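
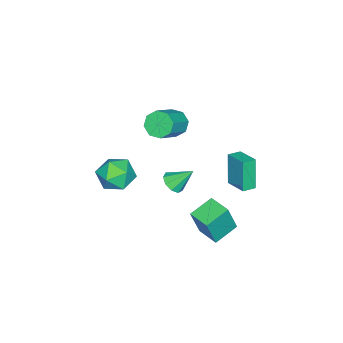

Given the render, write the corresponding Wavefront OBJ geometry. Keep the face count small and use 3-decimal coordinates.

v 1.385 -0.624 -1.494
v 1.843 -0.081 -1.839
v 0.995 0.444 -0.326
v 1.34 -0.05 -2.034
v 0.858 -0.288 -1.977
v 0.623 -0.684 -1.694
v 0.744 -1.051 -1.317
v 1.165 -1.219 -1.022
v 1.689 -1.109 -0.949
v 2.071 -0.772 -1.13
v 2.131 -0.366 -1.482
v 0.894 3.332 0.053
v 0.363 3.041 2.032
v 1.589 4.573 0.422
v 1.058 4.282 2.401
v 1.602 2.898 0.179
v 1.071 2.607 2.158
v 2.297 4.139 0.548
v 1.766 3.848 2.527
v 2.359 2.838 -2.151
v 2.934 2.534 -0.228
v 2.941 4.122 -2.121
v 3.515 3.818 -0.198
v 3.745 2.222 -2.662
v 4.319 1.918 -0.739
v 4.326 3.506 -2.632
v 4.901 3.202 -0.709
v -0.318 -1.446 2.226
v 0.179 -1.065 1.537
v 1.814 -1.194 2.646
v 1.318 -1.574 3.334
v -0.086 -0.578 1.984
v 1.55 -0.707 3.093
v -0.486 -0.599 2.572
v 1.149 -0.728 3.681
v -0.788 -1.116 2.957
v 0.847 -1.245 4.066
v -0.814 -1.826 2.914
v 0.821 -1.955 4.023
v -0.55 -2.313 2.467
v 1.086 -2.442 3.576
v -0.149 -2.292 1.879
v 1.486 -2.421 2.988
v 0.153 -1.775 1.494
v 1.788 -1.904 2.603
v 1.968 -2.651 -1.315
v 2.787 -2.84 -0.374
v 2.173 -4.6 -1.886
v 2.992 -4.789 -0.945
v 1.774 -4.584 -0.689
v 1.647 -3.38 -0.336
v 3.313 -4.06 -1.924
v 3.186 -2.856 -1.571
v 3.619 -3.711 -0.751
v 2.668 -4.035 0.013
v 2.292 -3.405 -2.273
v 1.341 -3.729 -1.509
f 2 1 4
f 2 4 3
f 4 1 5
f 4 5 3
f 5 1 6
f 5 6 3
f 6 1 7
f 6 7 3
f 7 1 8
f 7 8 3
f 8 1 9
f 8 9 3
f 9 1 10
f 9 10 3
f 10 1 11
f 10 11 3
f 11 1 2
f 11 2 3
f 13 15 12
f 16 13 12
f 12 15 14
f 14 16 12
f 13 19 15
f 17 13 16
f 17 19 13
f 15 19 14
f 18 16 14
f 14 19 18
f 18 17 16
f 19 17 18
f 21 23 20
f 24 21 20
f 20 23 22
f 22 24 20
f 21 27 23
f 25 21 24
f 25 27 21
f 23 27 22
f 26 24 22
f 22 27 26
f 26 25 24
f 27 25 26
f 29 28 32
f 29 32 30
f 30 32 33
f 30 33 31
f 32 28 34
f 32 34 33
f 33 34 35
f 33 35 31
f 34 28 36
f 34 36 35
f 35 36 37
f 35 37 31
f 36 28 38
f 36 38 37
f 37 38 39
f 37 39 31
f 38 28 40
f 38 40 39
f 39 40 41
f 39 41 31
f 40 28 42
f 40 42 41
f 41 42 43
f 41 43 31
f 42 28 44
f 42 44 43
f 43 44 45
f 43 45 31
f 44 28 29
f 44 29 45
f 45 29 30
f 45 30 31
f 46 57 51
f 46 51 47
f 46 47 53
f 46 53 56
f 46 56 57
f 47 51 55
f 51 57 50
f 57 56 48
f 56 53 52
f 53 47 54
f 49 55 50
f 49 50 48
f 49 48 52
f 49 52 54
f 49 54 55
f 50 55 51
f 48 50 57
f 52 48 56
f 54 52 53
f 55 54 47



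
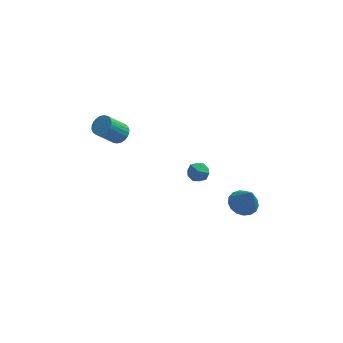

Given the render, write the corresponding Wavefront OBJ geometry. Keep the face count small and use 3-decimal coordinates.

v -3.539 -1.774 2.834
v -3.017 -1.786 3.221
v -3.899 -2.317 4.393
v -4.421 -2.306 4.006
v -3.104 -1.551 3.262
v -3.985 -2.083 4.434
v -3.258 -1.35 3.238
v -4.139 -1.882 4.41
v -3.454 -1.214 3.152
v -4.335 -1.746 4.325
v -3.663 -1.163 3.018
v -4.544 -1.695 4.191
v -3.853 -1.205 2.856
v -4.734 -1.737 4.028
v -3.996 -1.334 2.69
v -4.877 -1.866 3.863
v -4.069 -1.53 2.547
v -4.95 -2.061 3.719
v -4.061 -1.763 2.447
v -4.943 -2.294 3.619
v -3.975 -1.997 2.406
v -4.856 -2.529 3.578
v -3.821 -2.198 2.43
v -4.702 -2.73 3.602
v -3.625 -2.334 2.515
v -4.506 -2.866 3.688
v -3.416 -2.385 2.649
v -4.297 -2.917 3.822
v -3.226 -2.343 2.812
v -4.107 -2.875 3.984
v -3.083 -2.214 2.977
v -3.964 -2.746 4.15
v -3.01 -2.019 3.121
v -3.891 -2.55 4.293
v 3.044 -2.255 -2.529
v 3.574 -1.584 -2.441
v 3.496 -2.805 -1.051
v 3.218 -1.45 -2.283
v 2.823 -1.501 -2.18
v 2.478 -1.724 -2.158
v 2.263 -2.07 -2.221
v 2.226 -2.458 -2.354
v 2.377 -2.799 -2.527
v 2.681 -3.016 -2.701
v 3.068 -3.059 -2.835
v 3.449 -2.917 -2.899
v 3.737 -2.624 -2.878
v 3.867 -2.247 -2.778
v 3.808 -1.871 -2.62
v 0.558 -2.592 1.199
v 1.174 -2.845 1.005
v 0.106 -3.615 1.095
v 0.722 -3.868 0.901
v 0.624 -3.655 1.554
v 0.903 -3.023 1.619
v 0.377 -3.437 0.481
v 0.656 -2.805 0.546
v 1.062 -3.367 0.562
v 1.215 -3.502 1.225
v 0.065 -2.958 0.875
v 0.218 -3.093 1.538
f 2 1 5
f 2 5 3
f 3 5 6
f 3 6 4
f 5 1 7
f 5 7 6
f 6 7 8
f 6 8 4
f 7 1 9
f 7 9 8
f 8 9 10
f 8 10 4
f 9 1 11
f 9 11 10
f 10 11 12
f 10 12 4
f 11 1 13
f 11 13 12
f 12 13 14
f 12 14 4
f 13 1 15
f 13 15 14
f 14 15 16
f 14 16 4
f 15 1 17
f 15 17 16
f 16 17 18
f 16 18 4
f 17 1 19
f 17 19 18
f 18 19 20
f 18 20 4
f 19 1 21
f 19 21 20
f 20 21 22
f 20 22 4
f 21 1 23
f 21 23 22
f 22 23 24
f 22 24 4
f 23 1 25
f 23 25 24
f 24 25 26
f 24 26 4
f 25 1 27
f 25 27 26
f 26 27 28
f 26 28 4
f 27 1 29
f 27 29 28
f 28 29 30
f 28 30 4
f 29 1 31
f 29 31 30
f 30 31 32
f 30 32 4
f 31 1 33
f 31 33 32
f 32 33 34
f 32 34 4
f 33 1 2
f 33 2 34
f 34 2 3
f 34 3 4
f 36 35 38
f 36 38 37
f 38 35 39
f 38 39 37
f 39 35 40
f 39 40 37
f 40 35 41
f 40 41 37
f 41 35 42
f 41 42 37
f 42 35 43
f 42 43 37
f 43 35 44
f 43 44 37
f 44 35 45
f 44 45 37
f 45 35 46
f 45 46 37
f 46 35 47
f 46 47 37
f 47 35 48
f 47 48 37
f 48 35 49
f 48 49 37
f 49 35 36
f 49 36 37
f 50 61 55
f 50 55 51
f 50 51 57
f 50 57 60
f 50 60 61
f 51 55 59
f 55 61 54
f 61 60 52
f 60 57 56
f 57 51 58
f 53 59 54
f 53 54 52
f 53 52 56
f 53 56 58
f 53 58 59
f 54 59 55
f 52 54 61
f 56 52 60
f 58 56 57
f 59 58 51



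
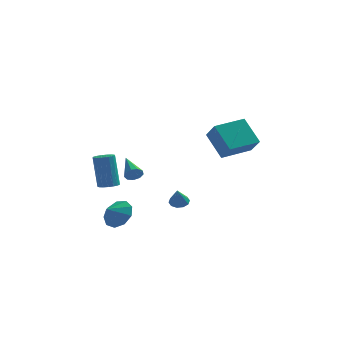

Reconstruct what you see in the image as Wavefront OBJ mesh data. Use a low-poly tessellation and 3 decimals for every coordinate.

v -3.771 -0.296 -1.429
v -3.14 -0.236 -1.339
v -3.478 0.095 0.8
v -4.109 0.036 0.709
v -3.233 0.05 -1.398
v -3.571 0.381 0.741
v -3.449 0.256 -1.464
v -3.787 0.588 0.674
v -3.739 0.337 -1.522
v -4.077 0.668 0.616
v -4.036 0.272 -1.559
v -4.374 0.604 0.579
v -4.272 0.077 -1.566
v -4.611 0.409 0.572
v -4.394 -0.203 -1.542
v -4.732 0.129 0.596
v -4.373 -0.504 -1.492
v -4.711 -0.173 0.646
v -4.214 -0.758 -1.427
v -4.552 -0.426 0.711
v -3.953 -0.906 -1.363
v -4.291 -0.574 0.775
v -3.651 -0.914 -1.314
v -3.989 -0.582 0.824
v -3.376 -0.78 -1.291
v -3.714 -0.449 0.847
v -3.192 -0.536 -1.3
v -3.53 -0.204 0.838
v 0.512 -1.66 -1.876
v 1.086 -1.543 -1.807
v 0.508 -2.26 -0.824
v 0.896 -1.272 -1.653
v 0.56 -1.15 -1.584
v 0.205 -1.222 -1.627
v -0.033 -1.462 -1.764
v -0.062 -1.778 -1.944
v 0.127 -2.049 -2.098
v 0.464 -2.171 -2.167
v 0.819 -2.098 -2.124
v 1.056 -1.858 -1.987
v -2.793 -2.431 -2.779
v -2.424 -1.968 -1.936
v -3.307 -3.109 -2.181
v -3.034 -1.672 -2.126
v -3.532 -1.731 -2.622
v -3.683 -2.118 -3.191
v -3.418 -2.651 -3.567
v -2.861 -3.082 -3.575
v -2.271 -3.208 -3.21
v -1.926 -2.97 -2.644
v -1.986 -2.481 -2.141
v 2.625 -0.117 1.049
v 3.223 -0.981 2.019
v 1.621 0.776 2.461
v 2.218 -0.088 3.432
v 4.122 1.188 1.288
v 4.719 0.324 2.259
v 3.117 2.081 2.701
v 3.715 1.217 3.671
v -2.847 2.344 -1.465
v -2.57 2.705 -1.841
v -3.613 3.756 -0.675
v -2.928 2.596 -1.993
v -3.248 2.369 -1.898
v -3.381 2.131 -1.601
v -3.264 1.992 -1.24
v -2.952 2.018 -0.985
v -2.592 2.197 -0.954
v -2.351 2.444 -1.163
v -2.342 2.645 -1.513
f 2 1 5
f 2 5 3
f 3 5 6
f 3 6 4
f 5 1 7
f 5 7 6
f 6 7 8
f 6 8 4
f 7 1 9
f 7 9 8
f 8 9 10
f 8 10 4
f 9 1 11
f 9 11 10
f 10 11 12
f 10 12 4
f 11 1 13
f 11 13 12
f 12 13 14
f 12 14 4
f 13 1 15
f 13 15 14
f 14 15 16
f 14 16 4
f 15 1 17
f 15 17 16
f 16 17 18
f 16 18 4
f 17 1 19
f 17 19 18
f 18 19 20
f 18 20 4
f 19 1 21
f 19 21 20
f 20 21 22
f 20 22 4
f 21 1 23
f 21 23 22
f 22 23 24
f 22 24 4
f 23 1 25
f 23 25 24
f 24 25 26
f 24 26 4
f 25 1 27
f 25 27 26
f 26 27 28
f 26 28 4
f 27 1 2
f 27 2 28
f 28 2 3
f 28 3 4
f 30 29 32
f 30 32 31
f 32 29 33
f 32 33 31
f 33 29 34
f 33 34 31
f 34 29 35
f 34 35 31
f 35 29 36
f 35 36 31
f 36 29 37
f 36 37 31
f 37 29 38
f 37 38 31
f 38 29 39
f 38 39 31
f 39 29 40
f 39 40 31
f 40 29 30
f 40 30 31
f 42 41 44
f 42 44 43
f 44 41 45
f 44 45 43
f 45 41 46
f 45 46 43
f 46 41 47
f 46 47 43
f 47 41 48
f 47 48 43
f 48 41 49
f 48 49 43
f 49 41 50
f 49 50 43
f 50 41 51
f 50 51 43
f 51 41 42
f 51 42 43
f 53 55 52
f 56 53 52
f 52 55 54
f 54 56 52
f 53 59 55
f 57 53 56
f 57 59 53
f 55 59 54
f 58 56 54
f 54 59 58
f 58 57 56
f 59 57 58
f 61 60 63
f 61 63 62
f 63 60 64
f 63 64 62
f 64 60 65
f 64 65 62
f 65 60 66
f 65 66 62
f 66 60 67
f 66 67 62
f 67 60 68
f 67 68 62
f 68 60 69
f 68 69 62
f 69 60 70
f 69 70 62
f 70 60 61
f 70 61 62



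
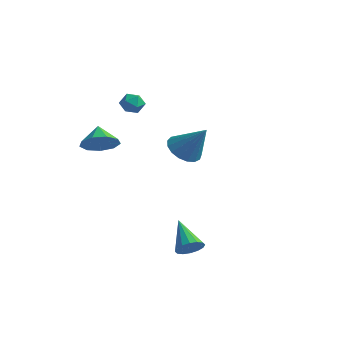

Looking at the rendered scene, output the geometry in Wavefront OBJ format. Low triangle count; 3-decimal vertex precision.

v 0.178 2.987 -1.021
v 0.832 2.325 -1.439
v 1.402 3.173 0.601
v 0.984 2.759 -1.603
v 0.951 3.245 -1.634
v 0.742 3.672 -1.524
v 0.403 3.942 -1.3
v 0.013 3.994 -1.011
v -0.34 3.815 -0.724
v -0.574 3.446 -0.506
v -0.635 2.972 -0.405
v -0.511 2.502 -0.446
v -0.228 2.143 -0.618
v 0.147 1.977 -0.882
v 0.53 2.043 -1.178
v 4.614 -2.498 -4.08
v 5.138 -2.206 -3.664
v 3.306 -1.662 -3.02
v 5.078 -1.953 -3.937
v 4.894 -1.845 -4.249
v 4.635 -1.913 -4.516
v 4.37 -2.137 -4.666
v 4.171 -2.458 -4.659
v 4.09 -2.79 -4.497
v 4.15 -3.043 -4.223
v 4.334 -3.151 -3.911
v 4.593 -3.083 -3.644
v 4.858 -2.859 -3.494
v 5.057 -2.538 -3.502
v -1.54 0.65 2.815
v -0.989 0.86 2.469
v -0.971 -0.22 3.191
v -0.42 -0.01 2.845
v -0.642 0.347 3.384
v -0.993 0.885 3.152
v -0.967 -0.245 2.508
v -1.318 0.293 2.276
v -0.635 0.307 2.279
v -0.434 0.672 2.821
v -1.526 -0.032 2.839
v -1.325 0.333 3.381
v -0.404 -2.872 1.469
v 0.203 -3.11 2.214
v -1.056 -2.208 2.211
v 0.423 -2.549 1.905
v 0.256 -2.139 1.393
v -0.22 -2.072 0.916
v -0.782 -2.38 0.697
v -1.168 -2.918 0.84
v -1.196 -3.434 1.277
v -0.854 -3.688 1.804
v -0.302 -3.56 2.174
f 2 1 4
f 2 4 3
f 4 1 5
f 4 5 3
f 5 1 6
f 5 6 3
f 6 1 7
f 6 7 3
f 7 1 8
f 7 8 3
f 8 1 9
f 8 9 3
f 9 1 10
f 9 10 3
f 10 1 11
f 10 11 3
f 11 1 12
f 11 12 3
f 12 1 13
f 12 13 3
f 13 1 14
f 13 14 3
f 14 1 15
f 14 15 3
f 15 1 2
f 15 2 3
f 17 16 19
f 17 19 18
f 19 16 20
f 19 20 18
f 20 16 21
f 20 21 18
f 21 16 22
f 21 22 18
f 22 16 23
f 22 23 18
f 23 16 24
f 23 24 18
f 24 16 25
f 24 25 18
f 25 16 26
f 25 26 18
f 26 16 27
f 26 27 18
f 27 16 28
f 27 28 18
f 28 16 29
f 28 29 18
f 29 16 17
f 29 17 18
f 30 41 35
f 30 35 31
f 30 31 37
f 30 37 40
f 30 40 41
f 31 35 39
f 35 41 34
f 41 40 32
f 40 37 36
f 37 31 38
f 33 39 34
f 33 34 32
f 33 32 36
f 33 36 38
f 33 38 39
f 34 39 35
f 32 34 41
f 36 32 40
f 38 36 37
f 39 38 31
f 43 42 45
f 43 45 44
f 45 42 46
f 45 46 44
f 46 42 47
f 46 47 44
f 47 42 48
f 47 48 44
f 48 42 49
f 48 49 44
f 49 42 50
f 49 50 44
f 50 42 51
f 50 51 44
f 51 42 52
f 51 52 44
f 52 42 43
f 52 43 44



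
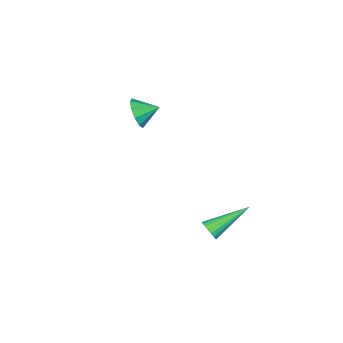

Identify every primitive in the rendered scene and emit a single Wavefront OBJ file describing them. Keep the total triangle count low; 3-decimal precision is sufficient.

v -2.065 -3.531 1.369
v -1.578 -3.389 2
v -2.755 -2.869 1.751
v -1.464 -3.062 1.639
v -1.579 -2.913 1.175
v -1.88 -3.001 0.785
v -2.251 -3.292 0.618
v -2.552 -3.673 0.737
v -2.667 -4.001 1.098
v -2.552 -4.149 1.562
v -2.251 -4.061 1.952
v -1.879 -3.771 2.12
v -0.533 2.261 -2.078
v -0.253 2.484 -1.7
v -2.267 2.919 -1.182
v -0.268 2.643 -1.845
v -0.328 2.737 -2.031
v -0.424 2.748 -2.224
v -0.538 2.675 -2.393
v -0.652 2.53 -2.506
v -0.745 2.339 -2.546
v -0.801 2.135 -2.505
v -0.811 1.952 -2.39
v -0.773 1.823 -2.221
v -0.693 1.769 -2.027
v -0.586 1.801 -1.842
v -0.469 1.912 -1.698
v -0.363 2.084 -1.619
v -0.287 2.286 -1.62
f 2 1 4
f 2 4 3
f 4 1 5
f 4 5 3
f 5 1 6
f 5 6 3
f 6 1 7
f 6 7 3
f 7 1 8
f 7 8 3
f 8 1 9
f 8 9 3
f 9 1 10
f 9 10 3
f 10 1 11
f 10 11 3
f 11 1 12
f 11 12 3
f 12 1 2
f 12 2 3
f 14 13 16
f 14 16 15
f 16 13 17
f 16 17 15
f 17 13 18
f 17 18 15
f 18 13 19
f 18 19 15
f 19 13 20
f 19 20 15
f 20 13 21
f 20 21 15
f 21 13 22
f 21 22 15
f 22 13 23
f 22 23 15
f 23 13 24
f 23 24 15
f 24 13 25
f 24 25 15
f 25 13 26
f 25 26 15
f 26 13 27
f 26 27 15
f 27 13 28
f 27 28 15
f 28 13 29
f 28 29 15
f 29 13 14
f 29 14 15



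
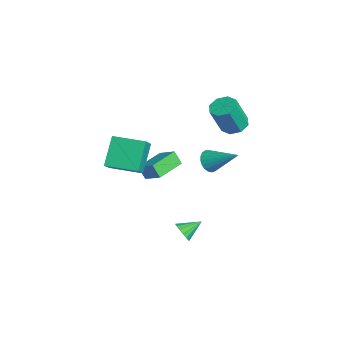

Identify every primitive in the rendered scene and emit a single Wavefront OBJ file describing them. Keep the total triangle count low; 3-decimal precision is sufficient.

v 2.671 -1.082 -3.152
v 3.213 -1.194 -2.831
v 2.569 -0.018 -2.608
v 3.308 -1.043 -3.11
v 3.233 -0.902 -3.4
v 3.006 -0.809 -3.624
v 2.69 -0.79 -3.721
v 2.369 -0.849 -3.666
v 2.129 -0.97 -3.473
v 2.033 -1.122 -3.194
v 2.109 -1.263 -2.904
v 2.335 -1.355 -2.681
v 2.652 -1.375 -2.583
v 2.973 -1.316 -2.639
v -2.049 -0.544 -1.357
v -2.403 -0.841 -0.597
v -1.181 0.007 -0.738
v -1.535 -0.29 0.022
v -1.045 -2.01 -1.462
v -1.399 -2.307 -0.702
v -0.177 -1.459 -0.843
v -0.531 -1.756 -0.083
v -1.092 2.867 1.852
v -0.3 2.96 1.788
v -0.076 2.226 3.504
v -0.868 2.133 3.568
v -0.575 3.449 2.033
v -0.35 2.716 3.749
v -1.152 3.597 2.172
v -0.928 2.864 3.888
v -1.695 3.318 2.123
v -1.47 2.584 3.84
v -1.884 2.774 1.916
v -1.66 2.04 3.632
v -1.61 2.284 1.671
v -1.385 1.551 3.387
v -1.032 2.136 1.532
v -0.808 1.403 3.248
v -0.49 2.416 1.58
v -0.265 1.682 3.297
v 1.635 -4.583 1.851
v 0.62 -3.897 3.224
v 2.539 -3.075 1.766
v 1.525 -2.389 3.14
v 2.495 -5.051 2.72
v 1.481 -4.365 4.094
v 3.4 -3.543 2.636
v 2.385 -2.857 4.009
v -2.192 1.848 -1.642
v -1.605 1.608 -2.023
v -0.988 3.072 -0.558
v -1.697 1.848 -2.192
v -1.875 2.088 -2.265
v -2.107 2.287 -2.231
v -2.354 2.41 -2.095
v -2.574 2.436 -1.881
v -2.727 2.36 -1.625
v -2.788 2.196 -1.372
v -2.745 1.971 -1.166
v -2.608 1.726 -1.041
v -2.398 1.502 -1.021
v -2.153 1.337 -1.108
v -1.915 1.261 -1.287
v -1.724 1.287 -1.528
v -1.615 1.409 -1.788
f 2 1 4
f 2 4 3
f 4 1 5
f 4 5 3
f 5 1 6
f 5 6 3
f 6 1 7
f 6 7 3
f 7 1 8
f 7 8 3
f 8 1 9
f 8 9 3
f 9 1 10
f 9 10 3
f 10 1 11
f 10 11 3
f 11 1 12
f 11 12 3
f 12 1 13
f 12 13 3
f 13 1 14
f 13 14 3
f 14 1 2
f 14 2 3
f 16 18 15
f 19 16 15
f 15 18 17
f 17 19 15
f 16 22 18
f 20 16 19
f 20 22 16
f 18 22 17
f 21 19 17
f 17 22 21
f 21 20 19
f 22 20 21
f 24 23 27
f 24 27 25
f 25 27 28
f 25 28 26
f 27 23 29
f 27 29 28
f 28 29 30
f 28 30 26
f 29 23 31
f 29 31 30
f 30 31 32
f 30 32 26
f 31 23 33
f 31 33 32
f 32 33 34
f 32 34 26
f 33 23 35
f 33 35 34
f 34 35 36
f 34 36 26
f 35 23 37
f 35 37 36
f 36 37 38
f 36 38 26
f 37 23 39
f 37 39 38
f 38 39 40
f 38 40 26
f 39 23 24
f 39 24 40
f 40 24 25
f 40 25 26
f 42 44 41
f 45 42 41
f 41 44 43
f 43 45 41
f 42 48 44
f 46 42 45
f 46 48 42
f 44 48 43
f 47 45 43
f 43 48 47
f 47 46 45
f 48 46 47
f 50 49 52
f 50 52 51
f 52 49 53
f 52 53 51
f 53 49 54
f 53 54 51
f 54 49 55
f 54 55 51
f 55 49 56
f 55 56 51
f 56 49 57
f 56 57 51
f 57 49 58
f 57 58 51
f 58 49 59
f 58 59 51
f 59 49 60
f 59 60 51
f 60 49 61
f 60 61 51
f 61 49 62
f 61 62 51
f 62 49 63
f 62 63 51
f 63 49 64
f 63 64 51
f 64 49 65
f 64 65 51
f 65 49 50
f 65 50 51



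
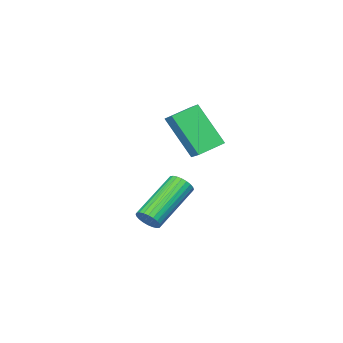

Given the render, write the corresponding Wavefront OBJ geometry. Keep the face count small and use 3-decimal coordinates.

v 2.873 2.101 -3.156
v 3.138 1.801 -2.84
v 1.372 1.22 -1.908
v 1.107 1.519 -2.224
v 3.136 1.972 -2.739
v 1.37 1.391 -1.806
v 3.093 2.162 -2.7
v 1.327 1.581 -1.768
v 3.017 2.344 -2.732
v 1.251 1.762 -1.799
v 2.919 2.488 -2.828
v 1.153 1.907 -1.895
v 2.814 2.573 -2.973
v 1.048 1.992 -2.041
v 2.718 2.586 -3.147
v 0.952 2.005 -2.215
v 2.645 2.526 -3.322
v 0.879 1.944 -2.39
v 2.608 2.4 -3.472
v 0.842 1.819 -2.54
v 2.61 2.229 -3.574
v 0.844 1.648 -2.641
v 2.653 2.039 -3.612
v 0.887 1.458 -2.68
v 2.729 1.858 -3.581
v 0.963 1.276 -2.648
v 2.827 1.713 -3.485
v 1.061 1.132 -2.552
v 2.932 1.628 -3.339
v 1.166 1.047 -2.407
v 3.028 1.615 -3.165
v 1.262 1.034 -2.233
v 3.101 1.676 -2.99
v 1.335 1.094 -2.058
v 0.858 1.696 1.583
v 1.022 2.371 2.072
v 0.534 2.821 0.138
v 0.698 3.497 0.627
v 1.882 1.643 1.313
v 2.046 2.319 1.802
v 1.558 2.769 -0.132
v 1.722 3.444 0.357
f 2 1 5
f 2 5 3
f 3 5 6
f 3 6 4
f 5 1 7
f 5 7 6
f 6 7 8
f 6 8 4
f 7 1 9
f 7 9 8
f 8 9 10
f 8 10 4
f 9 1 11
f 9 11 10
f 10 11 12
f 10 12 4
f 11 1 13
f 11 13 12
f 12 13 14
f 12 14 4
f 13 1 15
f 13 15 14
f 14 15 16
f 14 16 4
f 15 1 17
f 15 17 16
f 16 17 18
f 16 18 4
f 17 1 19
f 17 19 18
f 18 19 20
f 18 20 4
f 19 1 21
f 19 21 20
f 20 21 22
f 20 22 4
f 21 1 23
f 21 23 22
f 22 23 24
f 22 24 4
f 23 1 25
f 23 25 24
f 24 25 26
f 24 26 4
f 25 1 27
f 25 27 26
f 26 27 28
f 26 28 4
f 27 1 29
f 27 29 28
f 28 29 30
f 28 30 4
f 29 1 31
f 29 31 30
f 30 31 32
f 30 32 4
f 31 1 33
f 31 33 32
f 32 33 34
f 32 34 4
f 33 1 2
f 33 2 34
f 34 2 3
f 34 3 4
f 36 38 35
f 39 36 35
f 35 38 37
f 37 39 35
f 36 42 38
f 40 36 39
f 40 42 36
f 38 42 37
f 41 39 37
f 37 42 41
f 41 40 39
f 42 40 41



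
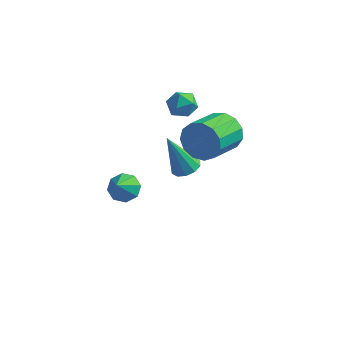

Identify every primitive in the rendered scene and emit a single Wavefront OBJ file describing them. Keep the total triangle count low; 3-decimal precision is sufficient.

v -0.403 -1.806 -0.856
v 0.153 -1.581 -0.702
v -0.317 -2.534 -0.104
v -0.2 -1.374 -0.461
v -0.672 -1.42 -0.451
v -0.987 -1.693 -0.679
v -0.96 -2.032 -1.01
v -0.607 -2.238 -1.251
v -0.135 -2.192 -1.26
v 0.18 -1.919 -1.033
v -0.071 2.509 -2.934
v 0.436 2.218 -2.798
v -0.709 2.191 -1.226
v 0.483 2.576 -2.714
v 0.319 2.909 -2.714
v 0.005 3.088 -2.797
v -0.337 3.046 -2.933
v -0.578 2.799 -3.069
v -0.625 2.441 -3.153
v -0.46 2.109 -3.154
v -0.147 1.929 -3.07
v 0.196 1.971 -2.934
v 1.146 3.116 -0.833
v 1.569 3.276 -0.089
v 1.356 1.764 0.357
v 0.934 1.604 -0.387
v 1.095 3.368 -0.002
v 0.883 1.857 0.444
v 0.638 3.38 -0.178
v 0.425 1.869 0.268
v 0.342 3.309 -0.563
v 0.129 1.797 -0.117
v 0.302 3.176 -1.033
v 0.089 1.664 -0.587
v 0.529 3.024 -1.439
v 0.317 1.512 -0.993
v 0.953 2.901 -1.654
v 0.74 1.389 -1.208
v 1.438 2.846 -1.607
v 1.225 1.335 -1.161
v 1.83 2.877 -1.315
v 1.617 1.366 -0.869
v 2.006 2.984 -0.87
v 1.793 1.473 -0.424
v 1.908 3.132 -0.413
v 1.695 1.621 0.033
v -0.853 3.266 0.571
v -0.213 3.362 0.654
v -0.647 2.458 -0.074
v -0.007 2.554 0.009
v -0.37 2.331 0.502
v -0.497 2.83 0.901
v -0.363 2.99 -0.321
v -0.49 3.489 0.078
v 0.09 3.192 0.103
v 0.085 2.784 0.612
v -0.945 3.036 -0.032
v -0.95 2.628 0.477
f 2 1 4
f 2 4 3
f 4 1 5
f 4 5 3
f 5 1 6
f 5 6 3
f 6 1 7
f 6 7 3
f 7 1 8
f 7 8 3
f 8 1 9
f 8 9 3
f 9 1 10
f 9 10 3
f 10 1 2
f 10 2 3
f 12 11 14
f 12 14 13
f 14 11 15
f 14 15 13
f 15 11 16
f 15 16 13
f 16 11 17
f 16 17 13
f 17 11 18
f 17 18 13
f 18 11 19
f 18 19 13
f 19 11 20
f 19 20 13
f 20 11 21
f 20 21 13
f 21 11 22
f 21 22 13
f 22 11 12
f 22 12 13
f 24 23 27
f 24 27 25
f 25 27 28
f 25 28 26
f 27 23 29
f 27 29 28
f 28 29 30
f 28 30 26
f 29 23 31
f 29 31 30
f 30 31 32
f 30 32 26
f 31 23 33
f 31 33 32
f 32 33 34
f 32 34 26
f 33 23 35
f 33 35 34
f 34 35 36
f 34 36 26
f 35 23 37
f 35 37 36
f 36 37 38
f 36 38 26
f 37 23 39
f 37 39 38
f 38 39 40
f 38 40 26
f 39 23 41
f 39 41 40
f 40 41 42
f 40 42 26
f 41 23 43
f 41 43 42
f 42 43 44
f 42 44 26
f 43 23 45
f 43 45 44
f 44 45 46
f 44 46 26
f 45 23 24
f 45 24 46
f 46 24 25
f 46 25 26
f 47 58 52
f 47 52 48
f 47 48 54
f 47 54 57
f 47 57 58
f 48 52 56
f 52 58 51
f 58 57 49
f 57 54 53
f 54 48 55
f 50 56 51
f 50 51 49
f 50 49 53
f 50 53 55
f 50 55 56
f 51 56 52
f 49 51 58
f 53 49 57
f 55 53 54
f 56 55 48



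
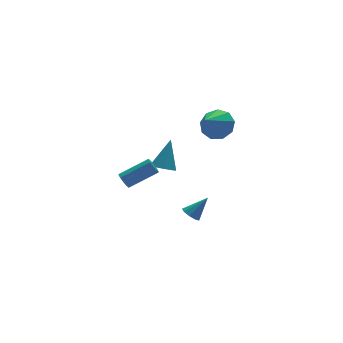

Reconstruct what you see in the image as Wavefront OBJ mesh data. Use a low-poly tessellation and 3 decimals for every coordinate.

v 0.459 -1.189 -4.052
v 0.864 -0.931 -4.411
v 1.441 -1.251 -2.988
v 0.657 -0.643 -4.204
v 0.358 -0.611 -3.925
v 0.105 -0.849 -3.706
v 0.018 -1.246 -3.649
v 0.137 -1.616 -3.78
v 0.406 -1.786 -4.039
v 0.7 -1.677 -4.304
v 0.881 -1.339 -4.451
v 0.269 1.77 -2.128
v 0.878 1.912 -2.523
v 1.131 2.51 -0.532
v 0.512 2.344 -2.526
v 0.004 2.44 -2.296
v -0.349 2.143 -1.968
v -0.34 1.627 -1.734
v 0.026 1.195 -1.731
v 0.535 1.1 -1.961
v 0.888 1.397 -2.289
v -3.787 -1.877 0.502
v -3.526 -1.738 0.087
v -1.972 -2.045 0.962
v -2.233 -2.183 1.378
v -3.574 -1.481 0.262
v -2.02 -1.787 1.138
v -3.703 -1.374 0.529
v -2.149 -1.681 1.405
v -3.865 -1.46 0.786
v -2.31 -1.767 1.661
v -3.997 -1.705 0.934
v -2.442 -2.011 1.81
v -4.048 -2.015 0.918
v -2.494 -2.322 1.793
v -4 -2.273 0.742
v -2.446 -2.579 1.618
v -3.871 -2.379 0.475
v -2.317 -2.686 1.351
v -3.71 -2.293 0.219
v -2.155 -2.6 1.094
v -3.578 -2.049 0.07
v -2.023 -2.355 0.946
v 4.198 2.857 -0.434
v 4.967 2.25 -0.055
v 2.962 2.043 0.774
v 4.93 2.862 0.319
v 4.551 3.471 0.341
v 4.006 3.793 0
v 3.552 3.677 -0.543
v 3.4 3.177 -1.036
v 3.621 2.527 -1.247
v 4.113 2.031 -1.077
v 4.644 1.922 -0.606
f 2 1 4
f 2 4 3
f 4 1 5
f 4 5 3
f 5 1 6
f 5 6 3
f 6 1 7
f 6 7 3
f 7 1 8
f 7 8 3
f 8 1 9
f 8 9 3
f 9 1 10
f 9 10 3
f 10 1 11
f 10 11 3
f 11 1 2
f 11 2 3
f 13 12 15
f 13 15 14
f 15 12 16
f 15 16 14
f 16 12 17
f 16 17 14
f 17 12 18
f 17 18 14
f 18 12 19
f 18 19 14
f 19 12 20
f 19 20 14
f 20 12 21
f 20 21 14
f 21 12 13
f 21 13 14
f 23 22 26
f 23 26 24
f 24 26 27
f 24 27 25
f 26 22 28
f 26 28 27
f 27 28 29
f 27 29 25
f 28 22 30
f 28 30 29
f 29 30 31
f 29 31 25
f 30 22 32
f 30 32 31
f 31 32 33
f 31 33 25
f 32 22 34
f 32 34 33
f 33 34 35
f 33 35 25
f 34 22 36
f 34 36 35
f 35 36 37
f 35 37 25
f 36 22 38
f 36 38 37
f 37 38 39
f 37 39 25
f 38 22 40
f 38 40 39
f 39 40 41
f 39 41 25
f 40 22 42
f 40 42 41
f 41 42 43
f 41 43 25
f 42 22 23
f 42 23 43
f 43 23 24
f 43 24 25
f 45 44 47
f 45 47 46
f 47 44 48
f 47 48 46
f 48 44 49
f 48 49 46
f 49 44 50
f 49 50 46
f 50 44 51
f 50 51 46
f 51 44 52
f 51 52 46
f 52 44 53
f 52 53 46
f 53 44 54
f 53 54 46
f 54 44 45
f 54 45 46



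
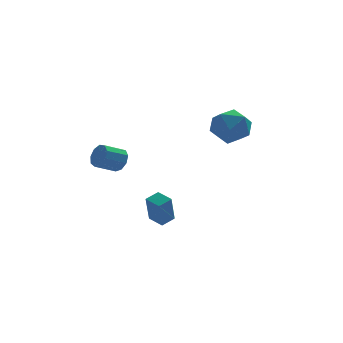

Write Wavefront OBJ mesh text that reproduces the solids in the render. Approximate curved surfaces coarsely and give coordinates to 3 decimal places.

v -0.873 -1.248 -3.446
v -1.103 -1.871 -1.892
v -0.214 -0.821 -3.178
v -0.443 -1.444 -1.624
v -0.317 -1.976 -3.656
v -0.546 -2.599 -2.102
v 0.343 -1.549 -3.388
v 0.113 -2.172 -1.834
v 3.935 3.701 1.171
v 4.832 2.887 1.438
v 2.588 2.213 1.162
v 3.485 1.399 1.429
v 3.13 2.232 2.277
v 3.963 3.151 2.283
v 3.457 1.949 0.317
v 4.29 2.868 0.323
v 4.537 1.804 0.91
v 4.335 1.979 2.122
v 3.085 3.121 0.478
v 2.883 3.296 1.69
v -2.03 1.729 -0.531
v -1.641 1.295 -0.076
v -2.721 0.876 0.447
v -3.11 1.311 -0.009
v -1.714 1.748 0.138
v -2.793 1.329 0.66
v -1.935 2.192 0.038
v -3.014 1.774 0.56
v -2.2 2.42 -0.328
v -3.279 2.002 0.194
v -2.386 2.325 -0.789
v -3.465 1.906 -0.267
v -2.405 1.951 -1.129
v -3.485 1.532 -0.607
v -2.25 1.473 -1.19
v -3.329 1.054 -0.668
v -1.991 1.115 -0.942
v -3.07 0.697 -0.42
v -1.751 1.045 -0.502
v -2.83 0.626 0.02
f 2 4 1
f 5 2 1
f 1 4 3
f 3 5 1
f 2 8 4
f 6 2 5
f 6 8 2
f 4 8 3
f 7 5 3
f 3 8 7
f 7 6 5
f 8 6 7
f 9 20 14
f 9 14 10
f 9 10 16
f 9 16 19
f 9 19 20
f 10 14 18
f 14 20 13
f 20 19 11
f 19 16 15
f 16 10 17
f 12 18 13
f 12 13 11
f 12 11 15
f 12 15 17
f 12 17 18
f 13 18 14
f 11 13 20
f 15 11 19
f 17 15 16
f 18 17 10
f 22 21 25
f 22 25 23
f 23 25 26
f 23 26 24
f 25 21 27
f 25 27 26
f 26 27 28
f 26 28 24
f 27 21 29
f 27 29 28
f 28 29 30
f 28 30 24
f 29 21 31
f 29 31 30
f 30 31 32
f 30 32 24
f 31 21 33
f 31 33 32
f 32 33 34
f 32 34 24
f 33 21 35
f 33 35 34
f 34 35 36
f 34 36 24
f 35 21 37
f 35 37 36
f 36 37 38
f 36 38 24
f 37 21 39
f 37 39 38
f 38 39 40
f 38 40 24
f 39 21 22
f 39 22 40
f 40 22 23
f 40 23 24



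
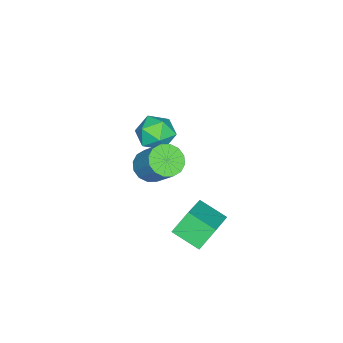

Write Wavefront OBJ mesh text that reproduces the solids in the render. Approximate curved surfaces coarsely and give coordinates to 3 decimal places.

v 0.833 -0.537 1.41
v 1.172 -0.118 0.932
v 1.646 0.776 2.053
v 1.307 0.357 2.53
v 0.83 0.027 0.961
v 1.304 0.92 2.082
v 0.489 0.02 1.111
v 0.963 0.914 2.232
v 0.239 -0.135 1.34
v 0.714 0.759 2.461
v 0.149 -0.398 1.588
v 0.623 0.495 2.709
v 0.242 -0.699 1.788
v 0.717 0.195 2.909
v 0.494 -0.956 1.887
v 0.968 -0.062 3.008
v 0.836 -1.1 1.858
v 1.31 -0.207 2.979
v 1.177 -1.094 1.708
v 1.651 -0.2 2.829
v 1.426 -0.939 1.479
v 1.901 -0.045 2.6
v 1.517 -0.675 1.231
v 1.991 0.218 2.352
v 1.423 -0.375 1.031
v 1.898 0.519 2.152
v 1.16 2.701 0.011
v 1.106 1.586 0.503
v 2.748 2.996 0.85
v 2.694 1.881 1.343
v 1.686 2.299 -0.843
v 1.632 1.184 -0.35
v 3.274 2.594 -0.003
v 3.22 1.479 0.489
v -2.318 -1.02 0.439
v -1.521 -1.338 0.597
v -2.779 -2.322 0.143
v -1.982 -2.64 0.301
v -2.464 -2.326 0.957
v -2.179 -1.521 1.14
v -2.121 -2.139 -0.4
v -1.836 -1.334 -0.217
v -1.399 -2.03 0.079
v -1.611 -2.145 0.917
v -2.689 -1.515 -0.177
v -2.901 -1.63 0.661
f 2 1 5
f 2 5 3
f 3 5 6
f 3 6 4
f 5 1 7
f 5 7 6
f 6 7 8
f 6 8 4
f 7 1 9
f 7 9 8
f 8 9 10
f 8 10 4
f 9 1 11
f 9 11 10
f 10 11 12
f 10 12 4
f 11 1 13
f 11 13 12
f 12 13 14
f 12 14 4
f 13 1 15
f 13 15 14
f 14 15 16
f 14 16 4
f 15 1 17
f 15 17 16
f 16 17 18
f 16 18 4
f 17 1 19
f 17 19 18
f 18 19 20
f 18 20 4
f 19 1 21
f 19 21 20
f 20 21 22
f 20 22 4
f 21 1 23
f 21 23 22
f 22 23 24
f 22 24 4
f 23 1 25
f 23 25 24
f 24 25 26
f 24 26 4
f 25 1 2
f 25 2 26
f 26 2 3
f 26 3 4
f 28 30 27
f 31 28 27
f 27 30 29
f 29 31 27
f 28 34 30
f 32 28 31
f 32 34 28
f 30 34 29
f 33 31 29
f 29 34 33
f 33 32 31
f 34 32 33
f 35 46 40
f 35 40 36
f 35 36 42
f 35 42 45
f 35 45 46
f 36 40 44
f 40 46 39
f 46 45 37
f 45 42 41
f 42 36 43
f 38 44 39
f 38 39 37
f 38 37 41
f 38 41 43
f 38 43 44
f 39 44 40
f 37 39 46
f 41 37 45
f 43 41 42
f 44 43 36



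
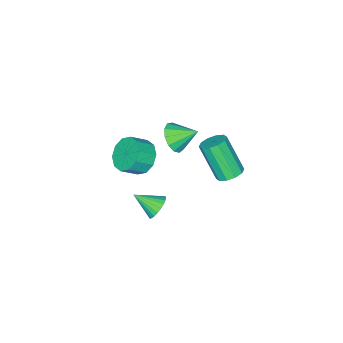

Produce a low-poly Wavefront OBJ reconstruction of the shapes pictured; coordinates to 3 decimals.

v 2.19 0.285 -2.678
v 2.878 0.488 -2.858
v 2.71 -0.825 -1.942
v 2.84 0.633 -2.612
v 2.703 0.725 -2.375
v 2.487 0.751 -2.185
v 2.227 0.705 -2.069
v 1.96 0.596 -2.046
v 1.729 0.439 -2.119
v 1.568 0.259 -2.278
v 1.502 0.083 -2.497
v 1.54 -0.062 -2.743
v 1.677 -0.154 -2.98
v 1.893 -0.18 -3.17
v 2.154 -0.134 -3.286
v 2.42 -0.025 -3.309
v 2.651 0.132 -3.236
v 2.812 0.312 -3.078
v 1.727 4.399 2.665
v 2.432 4.324 2.632
v 2.398 3.225 4.421
v 1.693 3.301 4.455
v 2.345 4.691 2.856
v 2.312 3.592 4.645
v 2.023 4.947 3.007
v 1.989 3.848 4.796
v 1.587 4.994 3.028
v 1.553 3.895 4.817
v 1.204 4.813 2.91
v 1.171 3.715 4.699
v 1.022 4.475 2.699
v 0.988 3.376 4.488
v 1.108 4.108 2.475
v 1.075 3.009 4.264
v 1.431 3.852 2.324
v 1.397 2.753 4.113
v 1.867 3.805 2.303
v 1.833 2.706 4.092
v 2.249 3.985 2.421
v 2.216 2.887 4.21
v 1.036 -1.67 -0.732
v 1.651 -0.909 -1.021
v 2.459 -1.31 -0.358
v 1.844 -2.07 -0.068
v 1.329 -0.717 -0.514
v 2.138 -1.118 0.149
v 0.896 -0.889 -0.09
v 1.704 -1.29 0.574
v 0.516 -1.359 0.089
v 1.324 -1.76 0.753
v 0.335 -1.948 -0.045
v 1.143 -2.349 0.618
v 0.421 -2.43 -0.442
v 1.229 -2.831 0.221
v 0.742 -2.622 -0.949
v 1.551 -3.023 -0.286
v 1.176 -2.45 -1.374
v 1.984 -2.851 -0.71
v 1.556 -1.98 -1.553
v 2.364 -2.381 -0.889
v 1.737 -1.391 -1.418
v 2.545 -1.792 -0.755
v 1.576 0.859 3.052
v 2.25 0.826 3.617
v 1.024 1.861 3.768
v 2.379 1.15 3.265
v 2.254 1.382 2.844
v 1.913 1.447 2.49
v 1.466 1.326 2.314
v 1.054 1.057 2.372
v 0.807 0.725 2.646
v 0.805 0.436 3.048
v 1.048 0.281 3.452
v 1.459 0.31 3.729
v 1.907 0.513 3.79
f 2 1 4
f 2 4 3
f 4 1 5
f 4 5 3
f 5 1 6
f 5 6 3
f 6 1 7
f 6 7 3
f 7 1 8
f 7 8 3
f 8 1 9
f 8 9 3
f 9 1 10
f 9 10 3
f 10 1 11
f 10 11 3
f 11 1 12
f 11 12 3
f 12 1 13
f 12 13 3
f 13 1 14
f 13 14 3
f 14 1 15
f 14 15 3
f 15 1 16
f 15 16 3
f 16 1 17
f 16 17 3
f 17 1 18
f 17 18 3
f 18 1 2
f 18 2 3
f 20 19 23
f 20 23 21
f 21 23 24
f 21 24 22
f 23 19 25
f 23 25 24
f 24 25 26
f 24 26 22
f 25 19 27
f 25 27 26
f 26 27 28
f 26 28 22
f 27 19 29
f 27 29 28
f 28 29 30
f 28 30 22
f 29 19 31
f 29 31 30
f 30 31 32
f 30 32 22
f 31 19 33
f 31 33 32
f 32 33 34
f 32 34 22
f 33 19 35
f 33 35 34
f 34 35 36
f 34 36 22
f 35 19 37
f 35 37 36
f 36 37 38
f 36 38 22
f 37 19 39
f 37 39 38
f 38 39 40
f 38 40 22
f 39 19 20
f 39 20 40
f 40 20 21
f 40 21 22
f 42 41 45
f 42 45 43
f 43 45 46
f 43 46 44
f 45 41 47
f 45 47 46
f 46 47 48
f 46 48 44
f 47 41 49
f 47 49 48
f 48 49 50
f 48 50 44
f 49 41 51
f 49 51 50
f 50 51 52
f 50 52 44
f 51 41 53
f 51 53 52
f 52 53 54
f 52 54 44
f 53 41 55
f 53 55 54
f 54 55 56
f 54 56 44
f 55 41 57
f 55 57 56
f 56 57 58
f 56 58 44
f 57 41 59
f 57 59 58
f 58 59 60
f 58 60 44
f 59 41 61
f 59 61 60
f 60 61 62
f 60 62 44
f 61 41 42
f 61 42 62
f 62 42 43
f 62 43 44
f 64 63 66
f 64 66 65
f 66 63 67
f 66 67 65
f 67 63 68
f 67 68 65
f 68 63 69
f 68 69 65
f 69 63 70
f 69 70 65
f 70 63 71
f 70 71 65
f 71 63 72
f 71 72 65
f 72 63 73
f 72 73 65
f 73 63 74
f 73 74 65
f 74 63 75
f 74 75 65
f 75 63 64
f 75 64 65



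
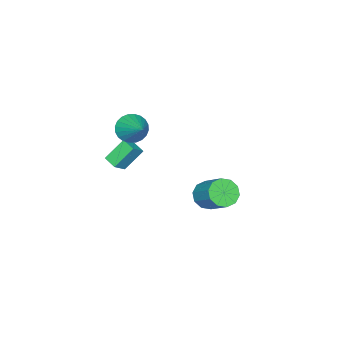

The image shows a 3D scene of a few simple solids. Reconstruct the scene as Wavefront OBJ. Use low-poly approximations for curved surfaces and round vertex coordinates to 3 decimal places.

v -2.289 -3.965 -1.395
v -1.507 -4.036 -2.031
v -1.271 -2.515 -0.305
v -1.722 -3.755 -2.204
v -2.023 -3.506 -2.254
v -2.365 -3.327 -2.174
v -2.695 -3.245 -1.974
v -2.963 -3.273 -1.687
v -3.129 -3.406 -1.355
v -3.166 -3.625 -1.029
v -3.07 -3.895 -0.759
v -2.855 -4.176 -0.585
v -2.554 -4.425 -0.535
v -2.212 -4.604 -0.616
v -1.882 -4.686 -0.815
v -1.614 -4.658 -1.103
v -1.449 -4.525 -1.435
v -1.411 -4.306 -1.76
v -1.42 -4.549 -3.865
v -2.361 -3.904 -2.631
v -1.132 -3.695 -4.092
v -2.072 -3.05 -2.858
v -0.568 -4.65 -3.162
v -1.508 -4.005 -1.928
v -0.279 -3.796 -3.389
v -1.22 -3.151 -2.155
v -0.092 2.519 -2.97
v 0.316 2.967 -3.689
v 0.96 4.369 -2.448
v 0.552 3.921 -1.73
v -0.226 3.169 -3.636
v 0.418 4.571 -2.395
v -0.717 3.122 -3.329
v -0.073 4.525 -2.088
v -0.969 2.846 -2.885
v -0.325 4.248 -1.644
v -0.886 2.444 -2.473
v -0.243 3.846 -1.233
v -0.5 2.071 -2.252
v 0.144 3.473 -1.011
v 0.042 1.869 -2.305
v 0.686 3.271 -1.064
v 0.533 1.915 -2.612
v 1.177 3.318 -1.371
v 0.785 2.192 -3.056
v 1.429 3.594 -1.815
v 0.703 2.594 -3.467
v 1.346 3.996 -2.227
f 2 1 4
f 2 4 3
f 4 1 5
f 4 5 3
f 5 1 6
f 5 6 3
f 6 1 7
f 6 7 3
f 7 1 8
f 7 8 3
f 8 1 9
f 8 9 3
f 9 1 10
f 9 10 3
f 10 1 11
f 10 11 3
f 11 1 12
f 11 12 3
f 12 1 13
f 12 13 3
f 13 1 14
f 13 14 3
f 14 1 15
f 14 15 3
f 15 1 16
f 15 16 3
f 16 1 17
f 16 17 3
f 17 1 18
f 17 18 3
f 18 1 2
f 18 2 3
f 20 22 19
f 23 20 19
f 19 22 21
f 21 23 19
f 20 26 22
f 24 20 23
f 24 26 20
f 22 26 21
f 25 23 21
f 21 26 25
f 25 24 23
f 26 24 25
f 28 27 31
f 28 31 29
f 29 31 32
f 29 32 30
f 31 27 33
f 31 33 32
f 32 33 34
f 32 34 30
f 33 27 35
f 33 35 34
f 34 35 36
f 34 36 30
f 35 27 37
f 35 37 36
f 36 37 38
f 36 38 30
f 37 27 39
f 37 39 38
f 38 39 40
f 38 40 30
f 39 27 41
f 39 41 40
f 40 41 42
f 40 42 30
f 41 27 43
f 41 43 42
f 42 43 44
f 42 44 30
f 43 27 45
f 43 45 44
f 44 45 46
f 44 46 30
f 45 27 47
f 45 47 46
f 46 47 48
f 46 48 30
f 47 27 28
f 47 28 48
f 48 28 29
f 48 29 30



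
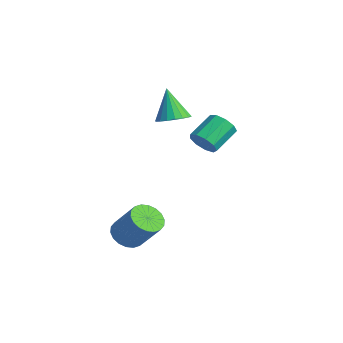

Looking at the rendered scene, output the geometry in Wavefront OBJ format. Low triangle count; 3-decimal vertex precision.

v -2.886 1.708 1.525
v -2.145 1.43 1.861
v -3.634 1.732 3.195
v -2.106 1.811 1.873
v -2.222 2.171 1.816
v -2.47 2.44 1.701
v -2.799 2.564 1.552
v -3.147 2.518 1.397
v -3.442 2.312 1.268
v -3.628 1.987 1.189
v -3.666 1.606 1.177
v -3.55 1.246 1.234
v -3.303 0.977 1.349
v -2.973 0.853 1.498
v -2.626 0.899 1.653
v -2.33 1.105 1.782
v -2.145 2.872 -0.022
v -1.604 2.716 0.532
v -2.053 4.012 1.336
v -2.595 4.168 0.782
v -1.39 3.029 0.147
v -1.839 4.325 0.951
v -1.529 3.268 -0.317
v -1.979 4.565 0.487
v -1.957 3.322 -0.643
v -2.406 4.619 0.161
v -2.473 3.165 -0.678
v -2.922 4.462 0.125
v -2.835 2.871 -0.406
v -3.285 4.167 0.397
v -2.875 2.577 0.045
v -3.325 3.873 0.849
v -2.573 2.421 0.466
v -3.023 3.717 1.269
v -2.071 2.476 0.658
v -2.521 3.772 1.462
v -0.333 -1.92 -3.898
v 0.351 -2.306 -4.271
v 1.438 -1.807 -2.795
v 0.753 -1.42 -2.422
v 0.371 -1.944 -4.408
v 1.458 -1.445 -2.932
v 0.252 -1.578 -4.444
v 1.338 -1.079 -2.967
v 0.016 -1.279 -4.372
v 1.103 -0.78 -2.895
v -0.288 -1.107 -4.206
v 0.798 -0.608 -2.729
v -0.602 -1.096 -3.979
v 0.485 -0.597 -2.502
v -0.862 -1.248 -3.736
v 0.224 -0.749 -2.26
v -1.018 -1.533 -3.525
v 0.069 -1.034 -2.049
v -1.038 -1.895 -3.388
v 0.049 -1.396 -1.912
v -0.918 -2.261 -3.353
v 0.168 -1.762 -1.876
v -0.683 -2.56 -3.425
v 0.404 -2.061 -1.948
v -0.378 -2.732 -3.591
v 0.708 -2.233 -2.114
v -0.065 -2.743 -3.818
v 1.022 -2.244 -2.341
v 0.196 -2.591 -4.06
v 1.282 -2.092 -2.584
f 2 1 4
f 2 4 3
f 4 1 5
f 4 5 3
f 5 1 6
f 5 6 3
f 6 1 7
f 6 7 3
f 7 1 8
f 7 8 3
f 8 1 9
f 8 9 3
f 9 1 10
f 9 10 3
f 10 1 11
f 10 11 3
f 11 1 12
f 11 12 3
f 12 1 13
f 12 13 3
f 13 1 14
f 13 14 3
f 14 1 15
f 14 15 3
f 15 1 16
f 15 16 3
f 16 1 2
f 16 2 3
f 18 17 21
f 18 21 19
f 19 21 22
f 19 22 20
f 21 17 23
f 21 23 22
f 22 23 24
f 22 24 20
f 23 17 25
f 23 25 24
f 24 25 26
f 24 26 20
f 25 17 27
f 25 27 26
f 26 27 28
f 26 28 20
f 27 17 29
f 27 29 28
f 28 29 30
f 28 30 20
f 29 17 31
f 29 31 30
f 30 31 32
f 30 32 20
f 31 17 33
f 31 33 32
f 32 33 34
f 32 34 20
f 33 17 35
f 33 35 34
f 34 35 36
f 34 36 20
f 35 17 18
f 35 18 36
f 36 18 19
f 36 19 20
f 38 37 41
f 38 41 39
f 39 41 42
f 39 42 40
f 41 37 43
f 41 43 42
f 42 43 44
f 42 44 40
f 43 37 45
f 43 45 44
f 44 45 46
f 44 46 40
f 45 37 47
f 45 47 46
f 46 47 48
f 46 48 40
f 47 37 49
f 47 49 48
f 48 49 50
f 48 50 40
f 49 37 51
f 49 51 50
f 50 51 52
f 50 52 40
f 51 37 53
f 51 53 52
f 52 53 54
f 52 54 40
f 53 37 55
f 53 55 54
f 54 55 56
f 54 56 40
f 55 37 57
f 55 57 56
f 56 57 58
f 56 58 40
f 57 37 59
f 57 59 58
f 58 59 60
f 58 60 40
f 59 37 61
f 59 61 60
f 60 61 62
f 60 62 40
f 61 37 63
f 61 63 62
f 62 63 64
f 62 64 40
f 63 37 65
f 63 65 64
f 64 65 66
f 64 66 40
f 65 37 38
f 65 38 66
f 66 38 39
f 66 39 40



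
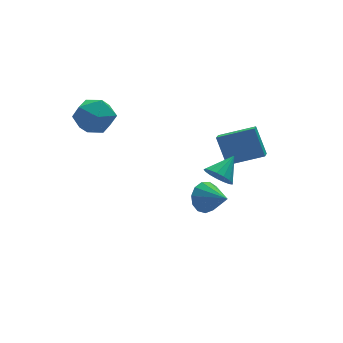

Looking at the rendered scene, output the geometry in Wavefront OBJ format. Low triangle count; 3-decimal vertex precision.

v 1.632 -2.93 0.433
v 2.166 -3.351 0.032
v 2.668 -2.37 1.227
v 2.141 -3.028 -0.163
v 1.999 -2.682 -0.221
v 1.773 -2.393 -0.129
v 1.514 -2.227 0.091
v 1.283 -2.222 0.39
v 1.131 -2.38 0.699
v 1.094 -2.663 0.947
v 1.181 -3.007 1.077
v 1.37 -3.334 1.06
v 1.62 -3.568 0.899
v 1.872 -3.656 0.632
v 2.069 -3.577 0.319
v 4.411 -1.992 0.421
v 4.236 -1.092 1.816
v 2.751 -1.343 -0.206
v 2.576 -0.443 1.189
v 4.784 -1.377 0.071
v 4.609 -0.477 1.466
v 3.124 -0.728 -0.556
v 2.949 0.172 0.839
v -2.981 3.123 2.491
v -2.3 4.047 2.229
v -2.14 2.113 1.111
v -1.459 3.037 0.849
v -1.306 2.462 1.866
v -1.826 3.087 2.718
v -2.614 3.073 0.622
v -3.134 3.698 1.474
v -2.073 4.017 1.074
v -1.265 3.639 1.843
v -3.175 2.521 1.497
v -2.367 2.143 2.266
v 2.365 0.258 -3.621
v 3.043 0.242 -4.257
v 2.955 -1.038 -2.959
v 3.223 0.528 -3.857
v 3.131 0.728 -3.382
v 2.796 0.78 -2.982
v 2.324 0.665 -2.785
v 1.865 0.421 -2.854
v 1.565 0.126 -3.166
v 1.519 -0.128 -3.622
v 1.742 -0.259 -4.078
v 2.162 -0.226 -4.388
v 2.647 -0.039 -4.455
f 2 1 4
f 2 4 3
f 4 1 5
f 4 5 3
f 5 1 6
f 5 6 3
f 6 1 7
f 6 7 3
f 7 1 8
f 7 8 3
f 8 1 9
f 8 9 3
f 9 1 10
f 9 10 3
f 10 1 11
f 10 11 3
f 11 1 12
f 11 12 3
f 12 1 13
f 12 13 3
f 13 1 14
f 13 14 3
f 14 1 15
f 14 15 3
f 15 1 2
f 15 2 3
f 17 19 16
f 20 17 16
f 16 19 18
f 18 20 16
f 17 23 19
f 21 17 20
f 21 23 17
f 19 23 18
f 22 20 18
f 18 23 22
f 22 21 20
f 23 21 22
f 24 35 29
f 24 29 25
f 24 25 31
f 24 31 34
f 24 34 35
f 25 29 33
f 29 35 28
f 35 34 26
f 34 31 30
f 31 25 32
f 27 33 28
f 27 28 26
f 27 26 30
f 27 30 32
f 27 32 33
f 28 33 29
f 26 28 35
f 30 26 34
f 32 30 31
f 33 32 25
f 37 36 39
f 37 39 38
f 39 36 40
f 39 40 38
f 40 36 41
f 40 41 38
f 41 36 42
f 41 42 38
f 42 36 43
f 42 43 38
f 43 36 44
f 43 44 38
f 44 36 45
f 44 45 38
f 45 36 46
f 45 46 38
f 46 36 47
f 46 47 38
f 47 36 48
f 47 48 38
f 48 36 37
f 48 37 38



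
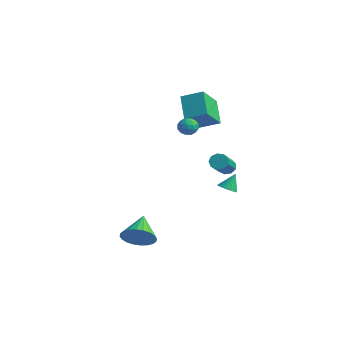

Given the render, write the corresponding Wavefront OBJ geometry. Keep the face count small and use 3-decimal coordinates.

v -4.198 3.616 1.1
v -3.705 2.059 2.529
v -5.351 4.361 2.309
v -4.859 2.804 3.739
v -3.121 4.436 1.621
v -2.629 2.879 3.051
v -4.275 5.181 2.831
v -3.782 3.624 4.26
v -3.116 2.329 1.76
v -2.778 2.332 2.342
v -3.482 1.328 1.978
v -3.144 1.331 2.56
v -3.677 1.734 2.478
v -3.45 2.353 2.344
v -2.81 1.307 1.976
v -2.583 1.926 1.842
v -2.588 1.701 2.475
v -3.124 1.964 2.786
v -3.136 1.696 1.534
v -3.672 1.959 1.845
v -2.915 2.419 2.032
v -3.345 1.241 2.288
v -3.658 1.478 2.24
v -3.46 1.48 2.582
v -3.31 2.431 2.033
v -3.111 2.433 2.375
v -3.64 2.081 2.455
v -3.149 1.227 1.945
v -2.95 1.229 2.287
v -2.8 2.18 1.738
v -2.602 2.182 2.08
v -2.62 1.579 1.865
v -2.605 2.049 2.452
v -2.82 1.46 2.581
v -2.623 1.447 2.238
v -2.49 1.811 2.158
v -2.92 2.204 2.635
v -3.135 1.615 2.763
v -3.448 1.852 2.715
v -3.315 2.216 2.636
v -2.808 1.833 2.713
v -3.125 2.045 1.557
v -3.34 1.456 1.685
v -2.945 1.444 1.684
v -2.812 1.808 1.605
v -3.44 2.2 1.739
v -3.655 1.611 1.868
v -3.77 1.849 2.162
v -3.637 2.213 2.082
v -3.452 1.827 1.607
v -0.614 2.626 -2.315
v -0.266 3.064 -2.605
v -0.586 3.274 -1.305
v -0.494 3.145 -2.651
v -0.74 3.147 -2.646
v -0.966 3.07 -2.59
v -1.139 2.925 -2.492
v -1.232 2.734 -2.368
v -1.231 2.527 -2.235
v -1.135 2.336 -2.115
v -0.961 2.188 -2.025
v -0.733 2.107 -1.979
v -0.487 2.105 -1.984
v -0.261 2.183 -2.04
v -0.088 2.328 -2.137
v 0.005 2.518 -2.262
v 0.004 2.725 -2.395
v -0.092 2.917 -2.515
v -1.078 2.999 -0.781
v -0.625 2.954 -1.156
v 0.271 1.475 0.106
v -0.182 1.521 0.481
v -0.547 3.237 -0.879
v 0.349 1.758 0.382
v -0.718 3.409 -0.556
v 0.178 1.93 0.705
v -1.057 3.389 -0.338
v -0.161 1.911 0.923
v -1.406 3.187 -0.328
v -0.51 1.708 0.934
v -1.601 2.897 -0.529
v -0.706 1.418 0.733
v -1.552 2.655 -0.848
v -0.656 1.176 0.413
v -1.281 2.574 -1.135
v -0.385 1.095 0.126
v -0.915 2.692 -1.257
v -0.019 1.213 0.004
v -1.143 -3.765 -4.213
v -0.545 -3.908 -3.337
v -2.137 -2.495 -3.327
v -0.333 -3.606 -3.532
v -0.244 -3.328 -3.831
v -0.292 -3.117 -4.188
v -0.47 -3.004 -4.548
v -0.75 -3.008 -4.858
v -1.09 -3.126 -5.069
v -1.438 -3.342 -5.15
v -1.741 -3.623 -5.088
v -1.953 -3.925 -4.893
v -2.042 -4.202 -4.595
v -1.994 -4.414 -4.238
v -1.816 -4.526 -3.877
v -1.536 -4.523 -3.567
v -1.196 -4.404 -3.356
v -0.848 -4.188 -3.275
f 2 4 1
f 5 2 1
f 1 4 3
f 3 5 1
f 2 8 4
f 6 2 5
f 6 8 2
f 4 8 3
f 7 5 3
f 3 8 7
f 7 6 5
f 8 6 7
f 9 46 25
f 46 20 49
f 25 49 14
f 46 49 25
f 9 25 21
f 25 14 26
f 21 26 10
f 25 26 21
f 9 21 30
f 21 10 31
f 30 31 16
f 21 31 30
f 9 30 42
f 30 16 45
f 42 45 19
f 30 45 42
f 9 42 46
f 42 19 50
f 46 50 20
f 42 50 46
f 10 26 37
f 26 14 40
f 37 40 18
f 26 40 37
f 14 49 27
f 49 20 48
f 27 48 13
f 49 48 27
f 20 50 47
f 50 19 43
f 47 43 11
f 50 43 47
f 19 45 44
f 45 16 32
f 44 32 15
f 45 32 44
f 16 31 36
f 31 10 33
f 36 33 17
f 31 33 36
f 12 38 24
f 38 18 39
f 24 39 13
f 38 39 24
f 12 24 22
f 24 13 23
f 22 23 11
f 24 23 22
f 12 22 29
f 22 11 28
f 29 28 15
f 22 28 29
f 12 29 34
f 29 15 35
f 34 35 17
f 29 35 34
f 12 34 38
f 34 17 41
f 38 41 18
f 34 41 38
f 13 39 27
f 39 18 40
f 27 40 14
f 39 40 27
f 11 23 47
f 23 13 48
f 47 48 20
f 23 48 47
f 15 28 44
f 28 11 43
f 44 43 19
f 28 43 44
f 17 35 36
f 35 15 32
f 36 32 16
f 35 32 36
f 18 41 37
f 41 17 33
f 37 33 10
f 41 33 37
f 52 51 54
f 52 54 53
f 54 51 55
f 54 55 53
f 55 51 56
f 55 56 53
f 56 51 57
f 56 57 53
f 57 51 58
f 57 58 53
f 58 51 59
f 58 59 53
f 59 51 60
f 59 60 53
f 60 51 61
f 60 61 53
f 61 51 62
f 61 62 53
f 62 51 63
f 62 63 53
f 63 51 64
f 63 64 53
f 64 51 65
f 64 65 53
f 65 51 66
f 65 66 53
f 66 51 67
f 66 67 53
f 67 51 68
f 67 68 53
f 68 51 52
f 68 52 53
f 70 69 73
f 70 73 71
f 71 73 74
f 71 74 72
f 73 69 75
f 73 75 74
f 74 75 76
f 74 76 72
f 75 69 77
f 75 77 76
f 76 77 78
f 76 78 72
f 77 69 79
f 77 79 78
f 78 79 80
f 78 80 72
f 79 69 81
f 79 81 80
f 80 81 82
f 80 82 72
f 81 69 83
f 81 83 82
f 82 83 84
f 82 84 72
f 83 69 85
f 83 85 84
f 84 85 86
f 84 86 72
f 85 69 87
f 85 87 86
f 86 87 88
f 86 88 72
f 87 69 70
f 87 70 88
f 88 70 71
f 88 71 72
f 90 89 92
f 90 92 91
f 92 89 93
f 92 93 91
f 93 89 94
f 93 94 91
f 94 89 95
f 94 95 91
f 95 89 96
f 95 96 91
f 96 89 97
f 96 97 91
f 97 89 98
f 97 98 91
f 98 89 99
f 98 99 91
f 99 89 100
f 99 100 91
f 100 89 101
f 100 101 91
f 101 89 102
f 101 102 91
f 102 89 103
f 102 103 91
f 103 89 104
f 103 104 91
f 104 89 105
f 104 105 91
f 105 89 106
f 105 106 91
f 106 89 90
f 106 90 91



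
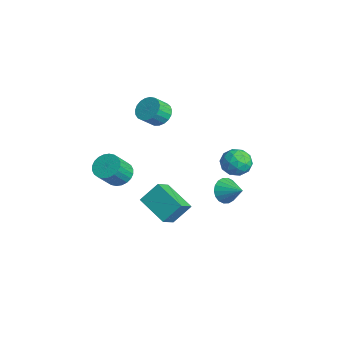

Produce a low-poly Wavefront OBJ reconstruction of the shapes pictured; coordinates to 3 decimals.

v -2.353 -0.764 3.516
v -1.95 -1.259 2.896
v -1.723 -2.111 3.725
v -2.127 -1.616 4.344
v -1.669 -1.057 3.027
v -1.442 -1.909 3.856
v -1.507 -0.804 3.243
v -1.28 -1.655 4.072
v -1.491 -0.544 3.506
v -1.264 -1.395 4.335
v -1.624 -0.322 3.771
v -1.398 -1.174 4.599
v -1.884 -0.176 3.991
v -1.657 -1.028 4.82
v -2.224 -0.133 4.129
v -1.997 -0.984 4.958
v -2.587 -0.198 4.161
v -2.36 -1.05 4.99
v -2.91 -0.361 4.082
v -2.683 -1.213 4.911
v -3.136 -0.594 3.904
v -2.909 -1.446 4.733
v -3.227 -0.857 3.66
v -3 -1.708 4.489
v -3.167 -1.103 3.39
v -2.94 -1.955 4.219
v -2.966 -1.291 3.142
v -2.739 -2.142 3.971
v -2.66 -1.387 2.959
v -2.433 -2.239 3.788
v -2.3 -1.376 2.872
v -2.073 -2.228 3.701
v -2.025 -3.451 -0.808
v -1.211 -3.598 -1.233
v -0.721 -4.575 0.042
v -1.535 -4.429 0.468
v -1.136 -3.303 -1.036
v -0.645 -4.28 0.24
v -1.196 -3.03 -0.804
v -0.706 -4.008 0.472
v -1.382 -2.822 -0.572
v -0.892 -3.799 0.703
v -1.667 -2.709 -0.377
v -1.176 -3.687 0.898
v -2.005 -2.71 -0.247
v -1.515 -3.687 1.028
v -2.347 -2.823 -0.202
v -1.857 -3.801 1.073
v -2.64 -3.032 -0.25
v -2.15 -4.01 1.025
v -2.839 -3.305 -0.382
v -2.349 -4.282 0.893
v -2.915 -3.6 -0.58
v -2.424 -4.577 0.696
v -2.854 -3.872 -0.812
v -2.364 -4.85 0.464
v -2.668 -4.081 -1.043
v -2.178 -5.058 0.232
v -2.384 -4.193 -1.238
v -1.893 -5.171 0.037
v -2.045 -4.193 -1.368
v -1.555 -5.17 -0.093
v -1.703 -4.079 -1.413
v -1.213 -5.057 -0.138
v -1.41 -3.87 -1.365
v -0.92 -4.848 -0.09
v -1.708 3.246 -3.935
v -1.154 2.868 -4.621
v -0.492 3.814 -3.265
v -1.248 3.255 -4.777
v -1.434 3.639 -4.766
v -1.674 3.946 -4.591
v -1.921 4.114 -4.285
v -2.125 4.11 -3.91
v -2.247 3.935 -3.54
v -2.263 3.624 -3.248
v -2.168 3.237 -3.092
v -1.982 2.853 -3.103
v -1.742 2.546 -3.279
v -1.496 2.378 -3.584
v -1.291 2.382 -3.959
v -1.169 2.557 -4.329
v 0.274 3.012 0.999
v 0.917 3.576 0.444
v 1.263 1.704 0.816
v 1.906 2.268 0.261
v 1.802 2.447 1.26
v 1.191 3.255 1.373
v 0.989 2.025 -0.113
v 0.378 2.833 0
v 1.359 2.966 -0.243
v 1.862 3.227 0.605
v 0.318 2.053 0.655
v 0.821 2.314 1.503
v 0.509 3.409 0.738
v 1.671 1.871 0.522
v 1.61 1.976 1.109
v 1.988 2.308 0.783
v 0.67 3.22 1.284
v 1.048 3.552 0.958
v 1.568 2.888 1.437
v 1.132 1.728 0.302
v 1.51 2.06 -0.024
v 0.192 2.972 0.477
v 0.57 3.304 0.151
v 0.612 2.392 -0.177
v 1.147 3.382 0.008
v 1.728 2.613 -0.1
v 1.189 2.47 -0.32
v 0.83 2.945 -0.253
v 1.442 3.535 0.507
v 2.023 2.766 0.399
v 1.962 2.871 0.986
v 1.603 3.347 1.052
v 1.702 3.177 0.102
v 0.157 2.514 0.861
v 0.738 1.745 0.753
v 0.577 1.933 0.208
v 0.218 2.409 0.274
v 0.452 2.667 1.36
v 1.033 1.898 1.252
v 1.35 2.335 1.513
v 0.991 2.81 1.58
v 0.478 2.103 1.158
v -0.181 -2.225 -2.264
v 0.498 -3.129 -1.491
v -0.068 -1.146 -1.102
v 0.611 -2.05 -0.328
v 1.689 -1.53 -3.092
v 2.368 -2.434 -2.318
v 1.802 -0.451 -1.929
v 2.481 -1.355 -1.156
f 2 1 5
f 2 5 3
f 3 5 6
f 3 6 4
f 5 1 7
f 5 7 6
f 6 7 8
f 6 8 4
f 7 1 9
f 7 9 8
f 8 9 10
f 8 10 4
f 9 1 11
f 9 11 10
f 10 11 12
f 10 12 4
f 11 1 13
f 11 13 12
f 12 13 14
f 12 14 4
f 13 1 15
f 13 15 14
f 14 15 16
f 14 16 4
f 15 1 17
f 15 17 16
f 16 17 18
f 16 18 4
f 17 1 19
f 17 19 18
f 18 19 20
f 18 20 4
f 19 1 21
f 19 21 20
f 20 21 22
f 20 22 4
f 21 1 23
f 21 23 22
f 22 23 24
f 22 24 4
f 23 1 25
f 23 25 24
f 24 25 26
f 24 26 4
f 25 1 27
f 25 27 26
f 26 27 28
f 26 28 4
f 27 1 29
f 27 29 28
f 28 29 30
f 28 30 4
f 29 1 31
f 29 31 30
f 30 31 32
f 30 32 4
f 31 1 2
f 31 2 32
f 32 2 3
f 32 3 4
f 34 33 37
f 34 37 35
f 35 37 38
f 35 38 36
f 37 33 39
f 37 39 38
f 38 39 40
f 38 40 36
f 39 33 41
f 39 41 40
f 40 41 42
f 40 42 36
f 41 33 43
f 41 43 42
f 42 43 44
f 42 44 36
f 43 33 45
f 43 45 44
f 44 45 46
f 44 46 36
f 45 33 47
f 45 47 46
f 46 47 48
f 46 48 36
f 47 33 49
f 47 49 48
f 48 49 50
f 48 50 36
f 49 33 51
f 49 51 50
f 50 51 52
f 50 52 36
f 51 33 53
f 51 53 52
f 52 53 54
f 52 54 36
f 53 33 55
f 53 55 54
f 54 55 56
f 54 56 36
f 55 33 57
f 55 57 56
f 56 57 58
f 56 58 36
f 57 33 59
f 57 59 58
f 58 59 60
f 58 60 36
f 59 33 61
f 59 61 60
f 60 61 62
f 60 62 36
f 61 33 63
f 61 63 62
f 62 63 64
f 62 64 36
f 63 33 65
f 63 65 64
f 64 65 66
f 64 66 36
f 65 33 34
f 65 34 66
f 66 34 35
f 66 35 36
f 68 67 70
f 68 70 69
f 70 67 71
f 70 71 69
f 71 67 72
f 71 72 69
f 72 67 73
f 72 73 69
f 73 67 74
f 73 74 69
f 74 67 75
f 74 75 69
f 75 67 76
f 75 76 69
f 76 67 77
f 76 77 69
f 77 67 78
f 77 78 69
f 78 67 79
f 78 79 69
f 79 67 80
f 79 80 69
f 80 67 81
f 80 81 69
f 81 67 82
f 81 82 69
f 82 67 68
f 82 68 69
f 83 120 99
f 120 94 123
f 99 123 88
f 120 123 99
f 83 99 95
f 99 88 100
f 95 100 84
f 99 100 95
f 83 95 104
f 95 84 105
f 104 105 90
f 95 105 104
f 83 104 116
f 104 90 119
f 116 119 93
f 104 119 116
f 83 116 120
f 116 93 124
f 120 124 94
f 116 124 120
f 84 100 111
f 100 88 114
f 111 114 92
f 100 114 111
f 88 123 101
f 123 94 122
f 101 122 87
f 123 122 101
f 94 124 121
f 124 93 117
f 121 117 85
f 124 117 121
f 93 119 118
f 119 90 106
f 118 106 89
f 119 106 118
f 90 105 110
f 105 84 107
f 110 107 91
f 105 107 110
f 86 112 98
f 112 92 113
f 98 113 87
f 112 113 98
f 86 98 96
f 98 87 97
f 96 97 85
f 98 97 96
f 86 96 103
f 96 85 102
f 103 102 89
f 96 102 103
f 86 103 108
f 103 89 109
f 108 109 91
f 103 109 108
f 86 108 112
f 108 91 115
f 112 115 92
f 108 115 112
f 87 113 101
f 113 92 114
f 101 114 88
f 113 114 101
f 85 97 121
f 97 87 122
f 121 122 94
f 97 122 121
f 89 102 118
f 102 85 117
f 118 117 93
f 102 117 118
f 91 109 110
f 109 89 106
f 110 106 90
f 109 106 110
f 92 115 111
f 115 91 107
f 111 107 84
f 115 107 111
f 126 128 125
f 129 126 125
f 125 128 127
f 127 129 125
f 126 132 128
f 130 126 129
f 130 132 126
f 128 132 127
f 131 129 127
f 127 132 131
f 131 130 129
f 132 130 131



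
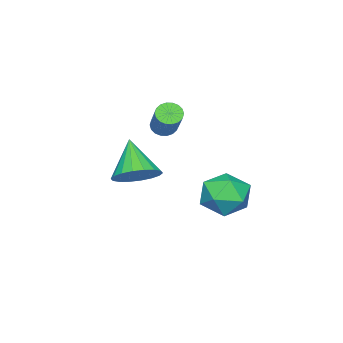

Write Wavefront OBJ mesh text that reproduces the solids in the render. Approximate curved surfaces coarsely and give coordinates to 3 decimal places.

v 1.751 2.361 1.304
v 2.646 1.925 1.525
v 0.929 1.399 2.736
v 2.651 2.301 1.78
v 2.477 2.688 1.941
v 2.16 3.011 1.976
v 1.761 3.205 1.878
v 1.361 3.232 1.666
v 1.037 3.086 1.383
v 0.855 2.797 1.084
v 0.85 2.422 0.829
v 1.024 2.034 0.668
v 1.341 1.712 0.633
v 1.74 1.518 0.731
v 2.14 1.491 0.943
v 2.464 1.636 1.226
v -3.408 4.141 -2.094
v -2.262 3.785 -2.238
v -3.558 3.015 -0.502
v -2.412 2.659 -0.646
v -2.655 3.798 -0.322
v -2.562 4.494 -1.306
v -3.258 2.306 -1.434
v -3.165 3.002 -2.418
v -2.169 2.651 -1.83
v -1.796 3.573 -1.142
v -4.024 3.227 -1.598
v -3.651 4.149 -0.91
v -1.964 1.012 2.343
v -1.742 1.323 1.906
v -0.574 2.418 3.28
v -0.796 2.108 3.717
v -1.95 1.46 1.974
v -0.782 2.555 3.348
v -2.161 1.508 2.115
v -0.993 2.603 3.489
v -2.333 1.458 2.301
v -1.165 2.553 3.675
v -2.432 1.32 2.495
v -1.263 2.415 3.869
v -2.438 1.121 2.659
v -1.27 2.216 4.033
v -2.35 0.9 2.761
v -1.182 1.995 4.135
v -2.186 0.702 2.78
v -1.018 1.797 4.154
v -1.978 0.565 2.712
v -0.81 1.66 4.086
v -1.767 0.517 2.571
v -0.599 1.612 3.945
v -1.595 0.567 2.385
v -0.427 1.662 3.759
v -1.497 0.705 2.191
v -0.328 1.8 3.565
v -1.49 0.904 2.027
v -0.322 1.999 3.401
v -1.578 1.125 1.925
v -0.41 2.22 3.299
f 2 1 4
f 2 4 3
f 4 1 5
f 4 5 3
f 5 1 6
f 5 6 3
f 6 1 7
f 6 7 3
f 7 1 8
f 7 8 3
f 8 1 9
f 8 9 3
f 9 1 10
f 9 10 3
f 10 1 11
f 10 11 3
f 11 1 12
f 11 12 3
f 12 1 13
f 12 13 3
f 13 1 14
f 13 14 3
f 14 1 15
f 14 15 3
f 15 1 16
f 15 16 3
f 16 1 2
f 16 2 3
f 17 28 22
f 17 22 18
f 17 18 24
f 17 24 27
f 17 27 28
f 18 22 26
f 22 28 21
f 28 27 19
f 27 24 23
f 24 18 25
f 20 26 21
f 20 21 19
f 20 19 23
f 20 23 25
f 20 25 26
f 21 26 22
f 19 21 28
f 23 19 27
f 25 23 24
f 26 25 18
f 30 29 33
f 30 33 31
f 31 33 34
f 31 34 32
f 33 29 35
f 33 35 34
f 34 35 36
f 34 36 32
f 35 29 37
f 35 37 36
f 36 37 38
f 36 38 32
f 37 29 39
f 37 39 38
f 38 39 40
f 38 40 32
f 39 29 41
f 39 41 40
f 40 41 42
f 40 42 32
f 41 29 43
f 41 43 42
f 42 43 44
f 42 44 32
f 43 29 45
f 43 45 44
f 44 45 46
f 44 46 32
f 45 29 47
f 45 47 46
f 46 47 48
f 46 48 32
f 47 29 49
f 47 49 48
f 48 49 50
f 48 50 32
f 49 29 51
f 49 51 50
f 50 51 52
f 50 52 32
f 51 29 53
f 51 53 52
f 52 53 54
f 52 54 32
f 53 29 55
f 53 55 54
f 54 55 56
f 54 56 32
f 55 29 57
f 55 57 56
f 56 57 58
f 56 58 32
f 57 29 30
f 57 30 58
f 58 30 31
f 58 31 32



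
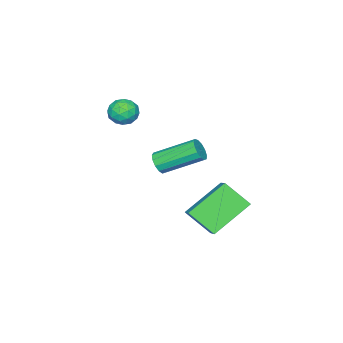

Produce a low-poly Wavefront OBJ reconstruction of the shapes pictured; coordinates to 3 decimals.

v 1.613 0.408 -1.569
v 1.825 0.75 -1.899
v 1 2.073 -1.061
v 0.787 1.732 -0.731
v 1.571 0.667 -2.018
v 0.746 1.99 -1.18
v 1.33 0.502 -1.995
v 0.505 1.825 -1.157
v 1.178 0.307 -1.837
v 0.353 1.63 -0.999
v 1.165 0.145 -1.593
v 0.34 1.468 -0.755
v 1.294 0.066 -1.342
v 0.469 1.389 -0.504
v 1.524 0.096 -1.163
v 0.699 1.419 -0.325
v 1.782 0.225 -1.113
v 0.957 1.548 -0.275
v 1.986 0.413 -1.207
v 1.161 1.736 -0.37
v 2.072 0.599 -1.417
v 1.247 1.922 -0.579
v 2.012 0.724 -1.674
v 1.187 2.047 -0.837
v 0.818 2.704 -2.169
v 1.482 3.362 -1.571
v 0.59 3.709 -3.025
v 1.254 4.368 -2.427
v 2.306 2.152 -3.213
v 2.97 2.811 -2.615
v 2.078 3.158 -4.069
v 2.742 3.816 -3.471
v 1.116 -0.886 0.539
v 1.631 -0.873 0.139
v 1.589 -1.627 1.121
v 2.104 -1.614 0.721
v 1.978 -1.104 1.107
v 1.685 -0.646 0.747
v 1.535 -1.854 0.513
v 1.242 -1.396 0.153
v 1.889 -1.471 0.122
v 2.163 -1.007 0.49
v 1.057 -1.493 0.77
v 1.331 -1.029 1.138
v 1.332 -0.814 0.288
v 1.888 -1.686 0.972
v 1.814 -1.386 1.199
v 2.116 -1.378 0.964
v 1.364 -0.681 0.645
v 1.666 -0.673 0.41
v 1.87 -0.809 0.98
v 1.554 -1.827 0.85
v 1.856 -1.819 0.615
v 1.104 -1.122 0.296
v 1.406 -1.114 0.061
v 1.35 -1.691 0.28
v 1.786 -1.158 0.043
v 2.065 -1.593 0.385
v 1.73 -1.735 0.263
v 1.558 -1.466 0.051
v 1.947 -0.885 0.259
v 2.225 -1.321 0.601
v 2.151 -1.021 0.828
v 1.979 -0.752 0.617
v 2.099 -1.237 0.249
v 0.995 -1.179 0.659
v 1.273 -1.615 1.001
v 1.241 -1.748 0.643
v 1.069 -1.479 0.432
v 1.155 -0.907 0.875
v 1.434 -1.342 1.217
v 1.662 -1.034 1.209
v 1.49 -0.765 0.997
v 1.121 -1.263 1.011
f 2 1 5
f 2 5 3
f 3 5 6
f 3 6 4
f 5 1 7
f 5 7 6
f 6 7 8
f 6 8 4
f 7 1 9
f 7 9 8
f 8 9 10
f 8 10 4
f 9 1 11
f 9 11 10
f 10 11 12
f 10 12 4
f 11 1 13
f 11 13 12
f 12 13 14
f 12 14 4
f 13 1 15
f 13 15 14
f 14 15 16
f 14 16 4
f 15 1 17
f 15 17 16
f 16 17 18
f 16 18 4
f 17 1 19
f 17 19 18
f 18 19 20
f 18 20 4
f 19 1 21
f 19 21 20
f 20 21 22
f 20 22 4
f 21 1 23
f 21 23 22
f 22 23 24
f 22 24 4
f 23 1 2
f 23 2 24
f 24 2 3
f 24 3 4
f 26 28 25
f 29 26 25
f 25 28 27
f 27 29 25
f 26 32 28
f 30 26 29
f 30 32 26
f 28 32 27
f 31 29 27
f 27 32 31
f 31 30 29
f 32 30 31
f 33 70 49
f 70 44 73
f 49 73 38
f 70 73 49
f 33 49 45
f 49 38 50
f 45 50 34
f 49 50 45
f 33 45 54
f 45 34 55
f 54 55 40
f 45 55 54
f 33 54 66
f 54 40 69
f 66 69 43
f 54 69 66
f 33 66 70
f 66 43 74
f 70 74 44
f 66 74 70
f 34 50 61
f 50 38 64
f 61 64 42
f 50 64 61
f 38 73 51
f 73 44 72
f 51 72 37
f 73 72 51
f 44 74 71
f 74 43 67
f 71 67 35
f 74 67 71
f 43 69 68
f 69 40 56
f 68 56 39
f 69 56 68
f 40 55 60
f 55 34 57
f 60 57 41
f 55 57 60
f 36 62 48
f 62 42 63
f 48 63 37
f 62 63 48
f 36 48 46
f 48 37 47
f 46 47 35
f 48 47 46
f 36 46 53
f 46 35 52
f 53 52 39
f 46 52 53
f 36 53 58
f 53 39 59
f 58 59 41
f 53 59 58
f 36 58 62
f 58 41 65
f 62 65 42
f 58 65 62
f 37 63 51
f 63 42 64
f 51 64 38
f 63 64 51
f 35 47 71
f 47 37 72
f 71 72 44
f 47 72 71
f 39 52 68
f 52 35 67
f 68 67 43
f 52 67 68
f 41 59 60
f 59 39 56
f 60 56 40
f 59 56 60
f 42 65 61
f 65 41 57
f 61 57 34
f 65 57 61



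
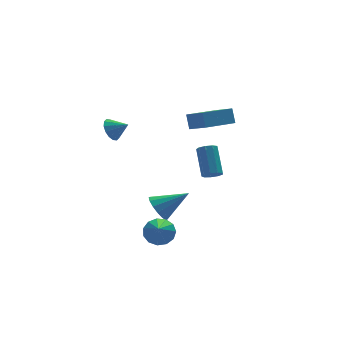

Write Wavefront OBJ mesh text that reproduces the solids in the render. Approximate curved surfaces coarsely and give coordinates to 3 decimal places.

v -0.969 0.15 -3.813
v -0.473 0.209 -4.562
v 0.629 -0.25 -2.787
v -0.477 0.64 -4.386
v -0.613 0.94 -4.057
v -0.845 1.029 -3.663
v -1.109 0.882 -3.308
v -1.336 0.539 -3.089
v -1.464 0.092 -3.064
v -1.46 -0.339 -3.239
v -1.324 -0.64 -3.569
v -1.092 -0.728 -3.963
v -0.828 -0.581 -4.318
v -0.601 -0.239 -4.537
v -3.925 -0.957 3.521
v -3.543 -0.356 3.626
v -3.235 -1.483 4.019
v -3.771 -0.378 3.92
v -4.04 -0.554 4.107
v -4.279 -0.839 4.137
v -4.423 -1.155 4.002
v -4.433 -1.419 3.738
v -4.307 -1.558 3.417
v -4.079 -1.537 3.123
v -3.81 -1.36 2.936
v -3.571 -1.075 2.906
v -3.427 -0.759 3.04
v -3.417 -0.496 3.304
v -1.96 -2.427 -3.774
v -1.453 -2.102 -3.159
v -2.64 -3.953 -2.406
v -1.879 -1.875 -3.119
v -2.331 -1.824 -3.286
v -2.665 -1.964 -3.608
v -2.775 -2.25 -3.983
v -2.626 -2.593 -4.291
v -2.265 -2.883 -4.436
v -1.808 -3.028 -4.37
v -1.398 -2.982 -4.114
v -1.167 -2.76 -3.751
v -1.187 -2.432 -3.395
v 2.359 0.568 -2.271
v 2.792 0.805 -2.595
v 3.054 2.129 -1.272
v 2.621 1.892 -0.949
v 2.438 0.973 -2.693
v 2.701 2.297 -1.37
v 2.047 0.951 -2.594
v 2.31 2.276 -1.271
v 1.802 0.75 -2.344
v 2.065 2.075 -1.021
v 1.818 0.464 -2.06
v 2.08 1.788 -0.737
v 2.086 0.226 -1.875
v 2.349 1.551 -0.552
v 2.482 0.148 -1.875
v 2.745 1.473 -0.553
v 2.82 0.266 -2.061
v 3.083 1.591 -0.739
v 2.943 0.526 -2.345
v 3.205 1.85 -1.023
v 1.783 0.255 1.721
v 1.815 0.743 2.57
v 1.358 1.392 1.084
v 1.39 1.879 1.934
v 3.75 0.781 1.346
v 3.782 1.268 2.196
v 3.325 1.917 0.71
v 3.357 2.405 1.559
f 2 1 4
f 2 4 3
f 4 1 5
f 4 5 3
f 5 1 6
f 5 6 3
f 6 1 7
f 6 7 3
f 7 1 8
f 7 8 3
f 8 1 9
f 8 9 3
f 9 1 10
f 9 10 3
f 10 1 11
f 10 11 3
f 11 1 12
f 11 12 3
f 12 1 13
f 12 13 3
f 13 1 14
f 13 14 3
f 14 1 2
f 14 2 3
f 16 15 18
f 16 18 17
f 18 15 19
f 18 19 17
f 19 15 20
f 19 20 17
f 20 15 21
f 20 21 17
f 21 15 22
f 21 22 17
f 22 15 23
f 22 23 17
f 23 15 24
f 23 24 17
f 24 15 25
f 24 25 17
f 25 15 26
f 25 26 17
f 26 15 27
f 26 27 17
f 27 15 28
f 27 28 17
f 28 15 16
f 28 16 17
f 30 29 32
f 30 32 31
f 32 29 33
f 32 33 31
f 33 29 34
f 33 34 31
f 34 29 35
f 34 35 31
f 35 29 36
f 35 36 31
f 36 29 37
f 36 37 31
f 37 29 38
f 37 38 31
f 38 29 39
f 38 39 31
f 39 29 40
f 39 40 31
f 40 29 41
f 40 41 31
f 41 29 30
f 41 30 31
f 43 42 46
f 43 46 44
f 44 46 47
f 44 47 45
f 46 42 48
f 46 48 47
f 47 48 49
f 47 49 45
f 48 42 50
f 48 50 49
f 49 50 51
f 49 51 45
f 50 42 52
f 50 52 51
f 51 52 53
f 51 53 45
f 52 42 54
f 52 54 53
f 53 54 55
f 53 55 45
f 54 42 56
f 54 56 55
f 55 56 57
f 55 57 45
f 56 42 58
f 56 58 57
f 57 58 59
f 57 59 45
f 58 42 60
f 58 60 59
f 59 60 61
f 59 61 45
f 60 42 43
f 60 43 61
f 61 43 44
f 61 44 45
f 63 65 62
f 66 63 62
f 62 65 64
f 64 66 62
f 63 69 65
f 67 63 66
f 67 69 63
f 65 69 64
f 68 66 64
f 64 69 68
f 68 67 66
f 69 67 68

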